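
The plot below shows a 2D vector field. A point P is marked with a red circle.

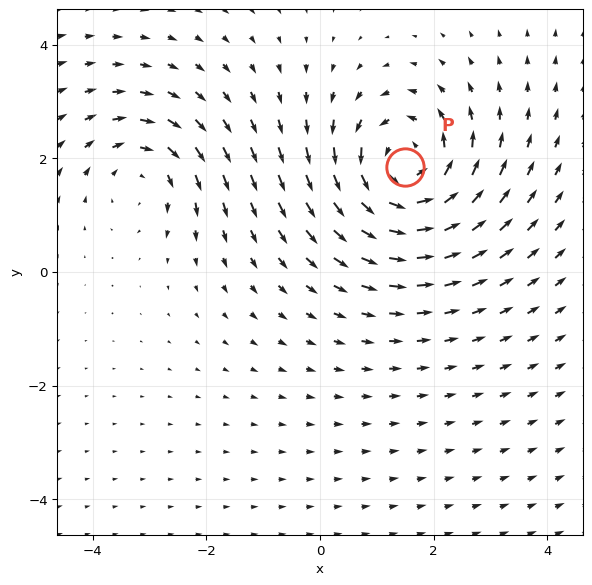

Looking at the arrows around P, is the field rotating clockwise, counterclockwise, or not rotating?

counterclockwise

Near P at (1.5, 1.8) the arrows circulate counterclockwise. The curl (z-component) there is about +5; positive curl means counterclockwise rotation.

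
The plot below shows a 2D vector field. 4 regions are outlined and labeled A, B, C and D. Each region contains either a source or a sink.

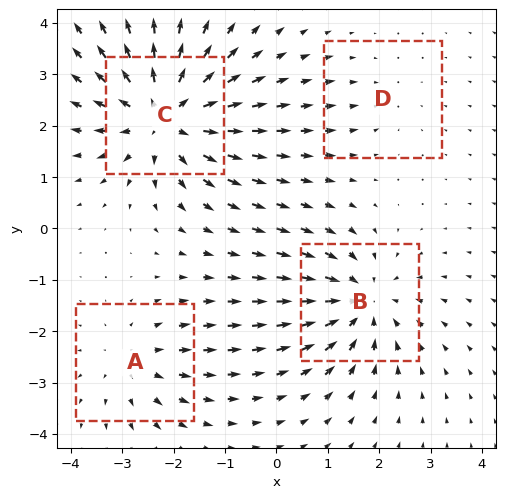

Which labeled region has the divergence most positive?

Divergence at each region's feature centre — A: about +3, B: about -5, C: about +7, D: about -2. Region C is most positive.

C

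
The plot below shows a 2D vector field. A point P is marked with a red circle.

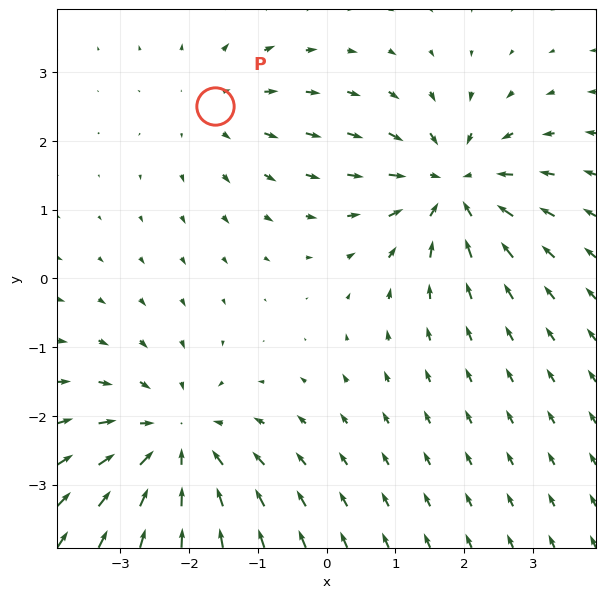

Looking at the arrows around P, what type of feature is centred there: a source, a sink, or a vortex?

At P (-1.6, 2.5) the arrows spread outward. Divergence about +2, curl ≈0 — positive divergence with near-zero curl is a source.

source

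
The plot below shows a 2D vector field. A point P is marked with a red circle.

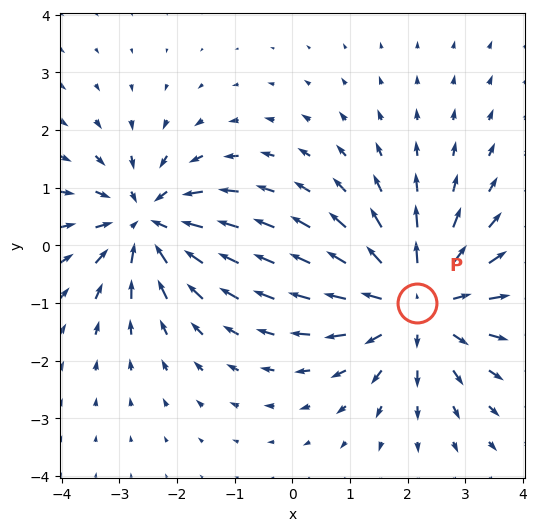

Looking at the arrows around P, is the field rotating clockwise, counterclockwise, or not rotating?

Near P at (2.2, -1.0) the arrows show no circulation. The curl there is ≈0.

not rotating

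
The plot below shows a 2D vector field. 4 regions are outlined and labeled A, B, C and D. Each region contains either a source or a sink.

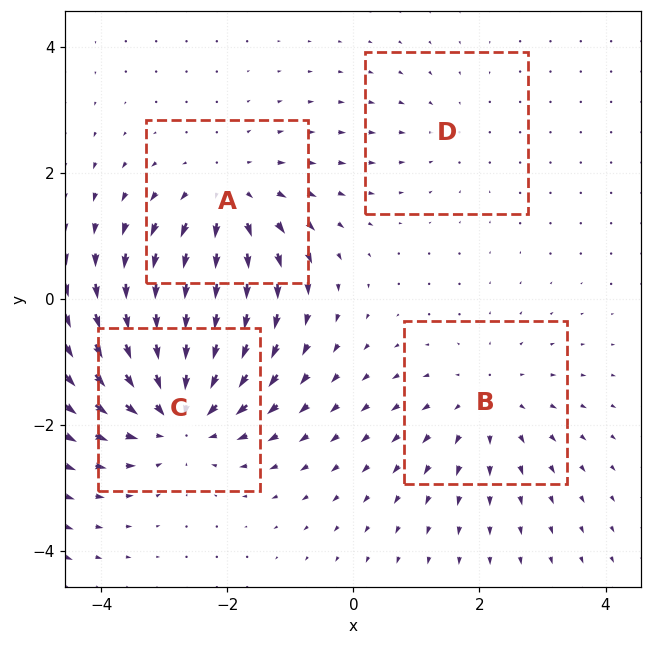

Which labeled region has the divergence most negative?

C

Divergence at each region's feature centre — A: about +4, B: about +3, C: about -6, D: about -2. Region C is most negative.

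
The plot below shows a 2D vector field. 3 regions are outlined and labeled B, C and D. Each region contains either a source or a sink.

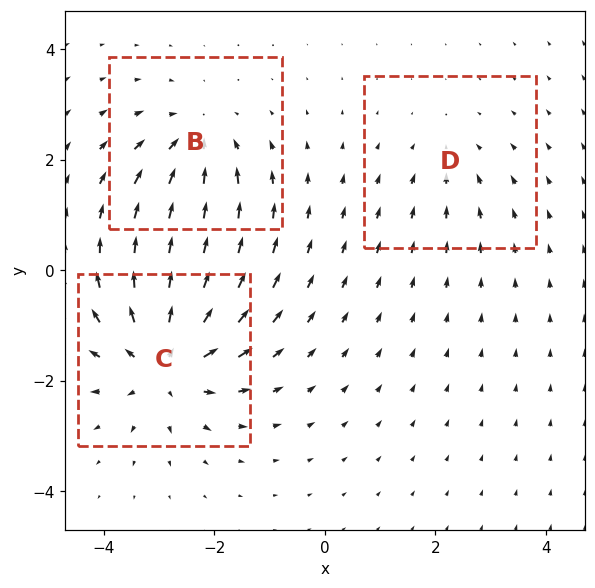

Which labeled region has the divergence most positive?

C

Divergence at each region's feature centre — B: about -3, C: about +5, D: about -2. Region C is most positive.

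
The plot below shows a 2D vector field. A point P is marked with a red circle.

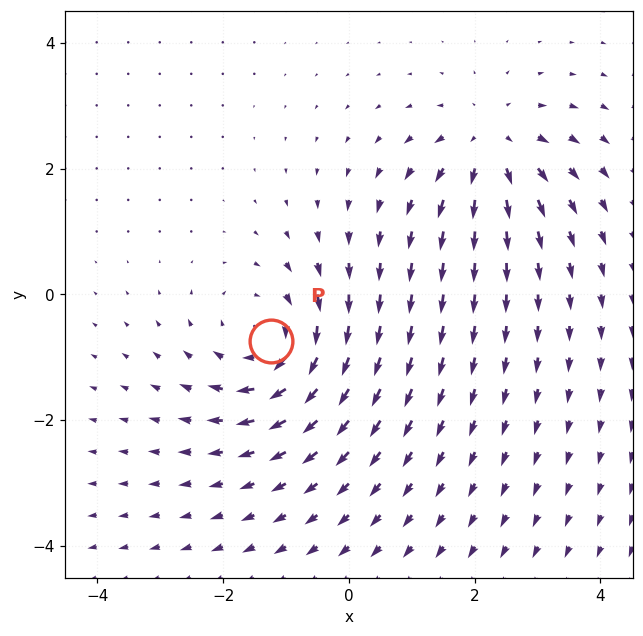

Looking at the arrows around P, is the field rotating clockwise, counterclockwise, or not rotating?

Near P at (-1.2, -0.7) the arrows circulate clockwise. The curl (z-component) there is about -3; negative curl means clockwise rotation.

clockwise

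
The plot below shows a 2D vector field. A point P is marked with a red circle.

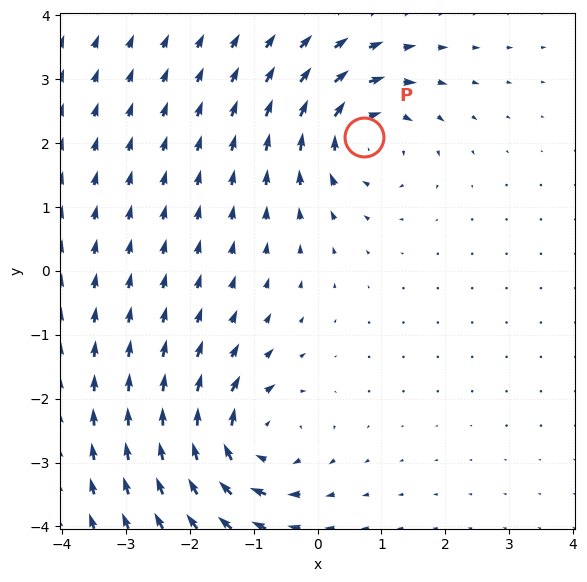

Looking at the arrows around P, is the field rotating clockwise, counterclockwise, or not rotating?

clockwise

Near P at (0.7, 2.1) the arrows circulate clockwise. The curl (z-component) there is about -4; negative curl means clockwise rotation.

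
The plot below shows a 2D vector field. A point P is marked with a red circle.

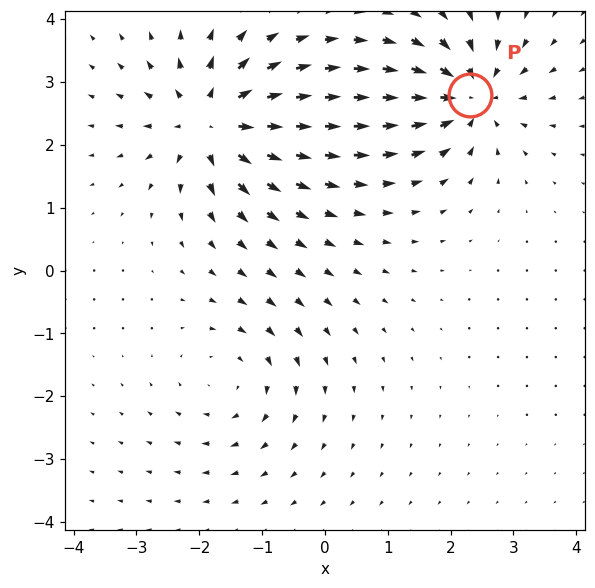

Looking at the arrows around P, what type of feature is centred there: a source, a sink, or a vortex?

sink

At P (2.3, 2.8) the arrows converge inward. Divergence about -6, curl ≈0 — negative divergence with near-zero curl is a sink.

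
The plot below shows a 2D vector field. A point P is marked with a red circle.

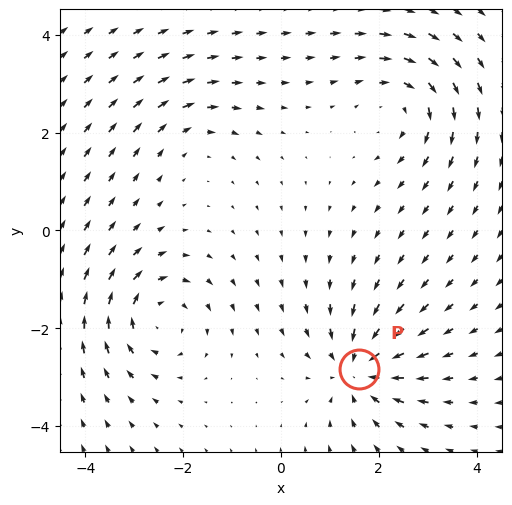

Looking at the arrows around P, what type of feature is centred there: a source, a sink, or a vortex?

At P (1.6, -2.8) the arrows converge inward. Divergence about -6, curl ≈0 — negative divergence with near-zero curl is a sink.

sink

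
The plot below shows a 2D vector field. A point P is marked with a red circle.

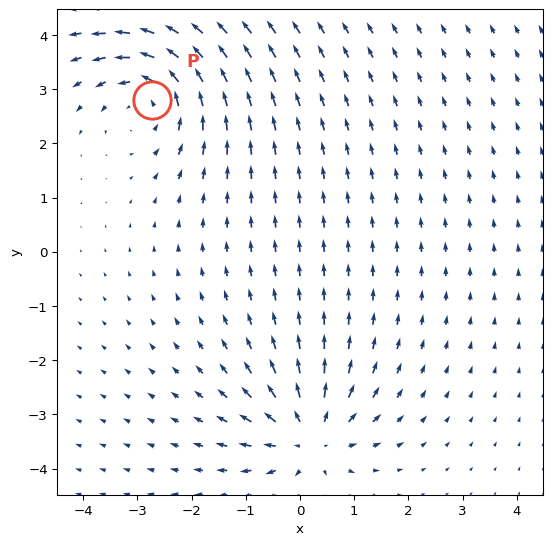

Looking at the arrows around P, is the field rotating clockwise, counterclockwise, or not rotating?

Near P at (-2.7, 2.8) the arrows circulate counterclockwise. The curl (z-component) there is about +4; positive curl means counterclockwise rotation.

counterclockwise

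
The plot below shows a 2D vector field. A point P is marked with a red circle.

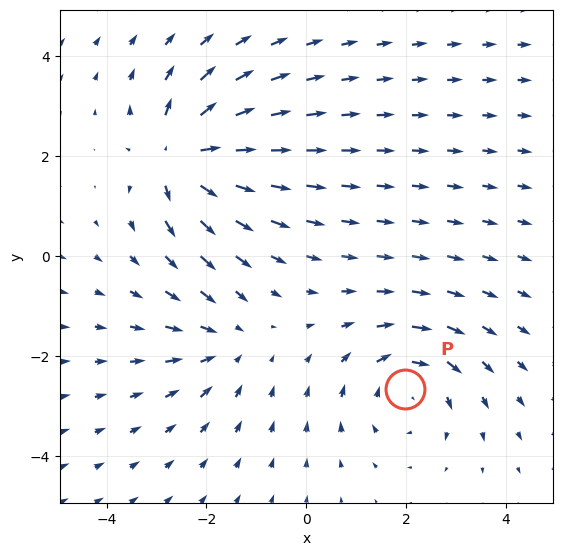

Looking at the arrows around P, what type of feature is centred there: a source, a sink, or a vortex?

At P (2.0, -2.7) the arrows circulate clockwise. Divergence ≈0, curl about -4 — near-zero divergence with nonzero curl is a vortex.

vortex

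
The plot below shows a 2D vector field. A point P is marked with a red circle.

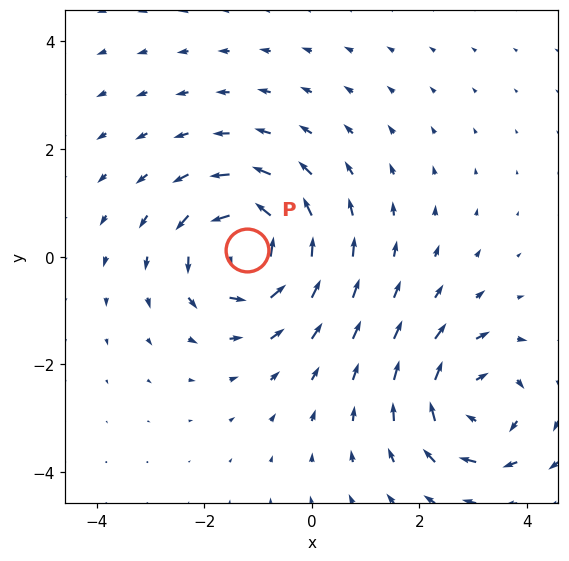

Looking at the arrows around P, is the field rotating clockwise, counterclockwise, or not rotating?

Near P at (-1.2, 0.1) the arrows circulate counterclockwise. The curl (z-component) there is about +6; positive curl means counterclockwise rotation.

counterclockwise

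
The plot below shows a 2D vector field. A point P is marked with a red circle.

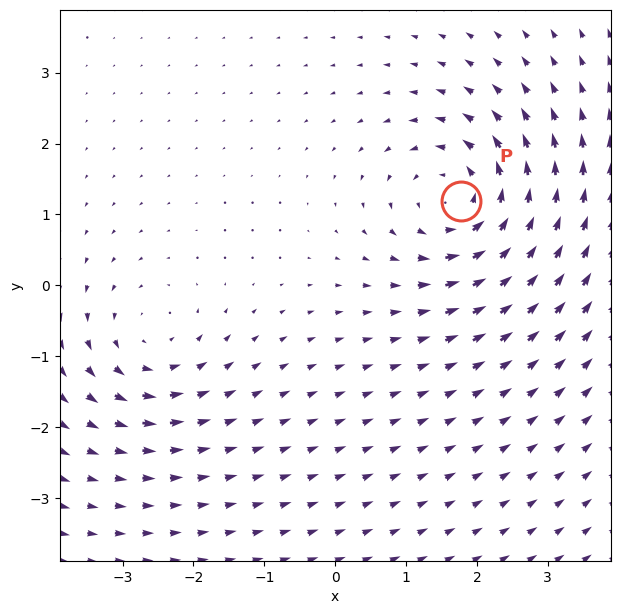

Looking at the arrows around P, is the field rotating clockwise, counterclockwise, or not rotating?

counterclockwise

Near P at (1.8, 1.2) the arrows circulate counterclockwise. The curl (z-component) there is about +5; positive curl means counterclockwise rotation.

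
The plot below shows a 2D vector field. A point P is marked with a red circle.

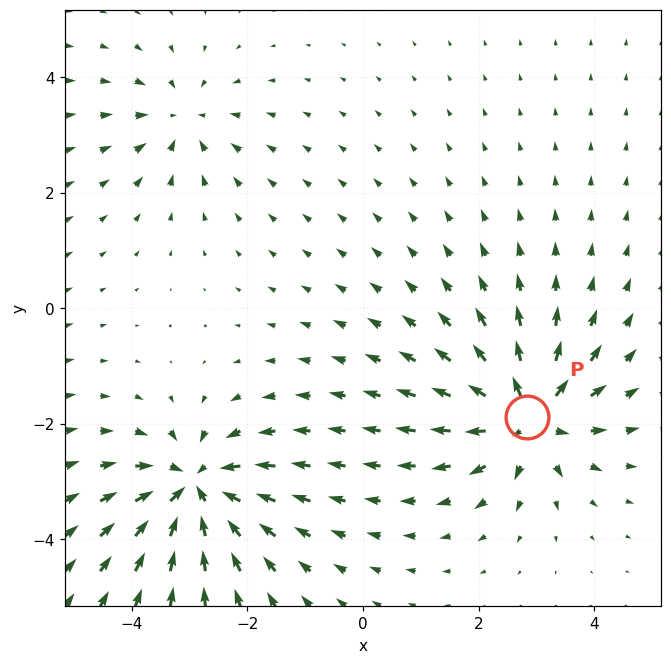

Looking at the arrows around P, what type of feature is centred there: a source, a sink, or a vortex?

source

At P (2.8, -1.9) the arrows spread outward. Divergence about +7, curl ≈0 — positive divergence with near-zero curl is a source.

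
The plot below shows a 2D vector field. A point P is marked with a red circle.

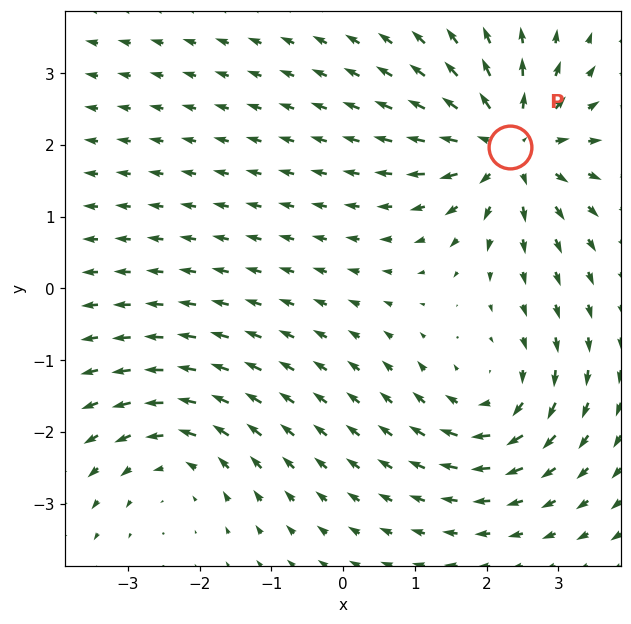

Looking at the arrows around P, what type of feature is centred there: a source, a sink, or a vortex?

source

At P (2.3, 2.0) the arrows spread outward. Divergence about +6, curl ≈0 — positive divergence with near-zero curl is a source.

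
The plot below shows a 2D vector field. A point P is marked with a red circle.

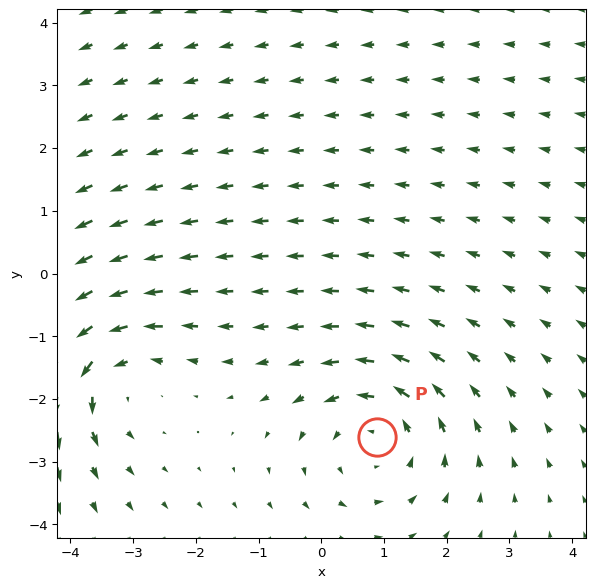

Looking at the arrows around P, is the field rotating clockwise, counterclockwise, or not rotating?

counterclockwise

Near P at (0.9, -2.6) the arrows circulate counterclockwise. The curl (z-component) there is about +4; positive curl means counterclockwise rotation.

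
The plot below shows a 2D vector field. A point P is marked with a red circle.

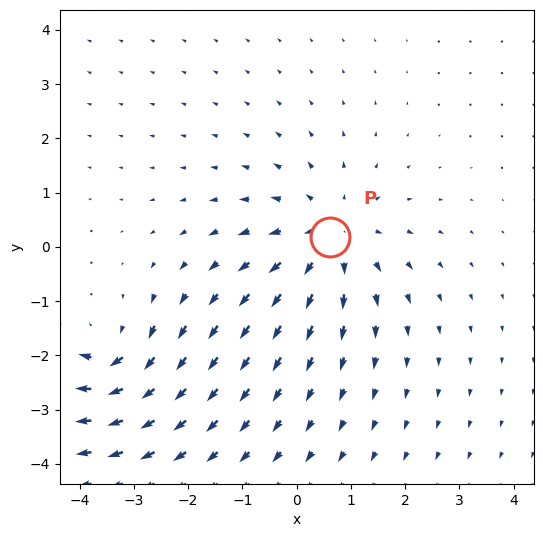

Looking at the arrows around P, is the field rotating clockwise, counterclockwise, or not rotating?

Near P at (0.6, 0.2) the arrows show no circulation. The curl there is ≈0.

not rotating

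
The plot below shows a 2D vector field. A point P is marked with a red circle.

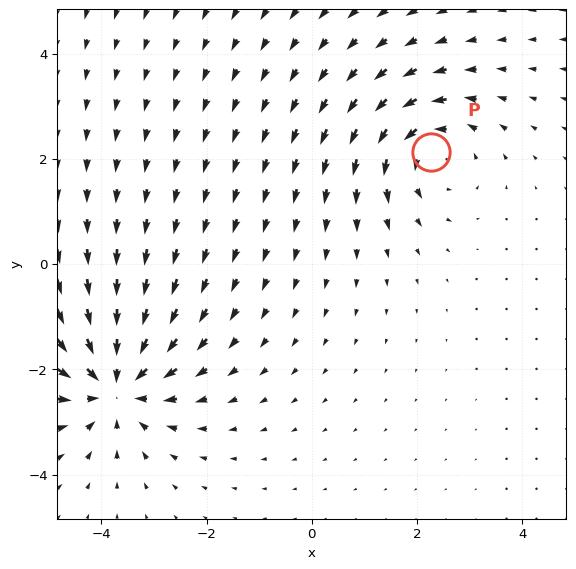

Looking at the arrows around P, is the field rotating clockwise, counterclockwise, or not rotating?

Near P at (2.3, 2.1) the arrows circulate counterclockwise. The curl (z-component) there is about +4; positive curl means counterclockwise rotation.

counterclockwise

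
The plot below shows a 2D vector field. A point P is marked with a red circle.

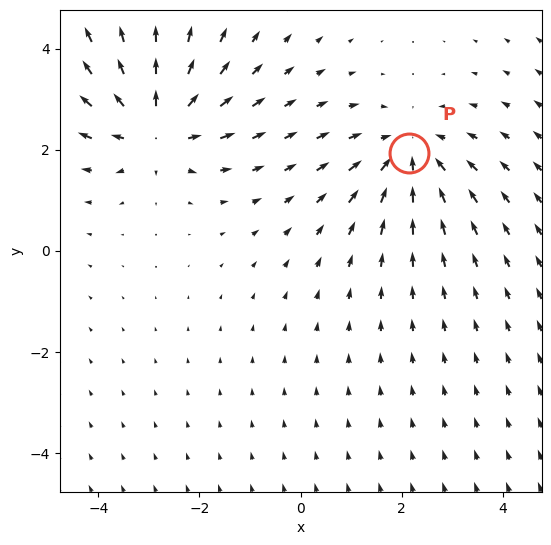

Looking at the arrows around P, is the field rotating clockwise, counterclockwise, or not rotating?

not rotating

Near P at (2.1, 1.9) the arrows show no circulation. The curl there is ≈0.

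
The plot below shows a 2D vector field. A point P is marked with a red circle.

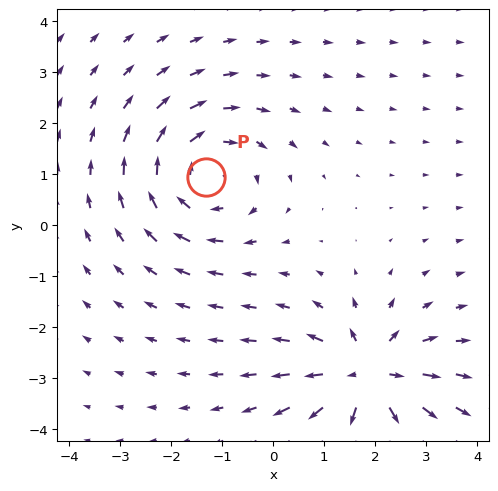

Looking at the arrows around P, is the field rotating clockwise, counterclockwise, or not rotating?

Near P at (-1.3, 0.9) the arrows circulate clockwise. The curl (z-component) there is about -4; negative curl means clockwise rotation.

clockwise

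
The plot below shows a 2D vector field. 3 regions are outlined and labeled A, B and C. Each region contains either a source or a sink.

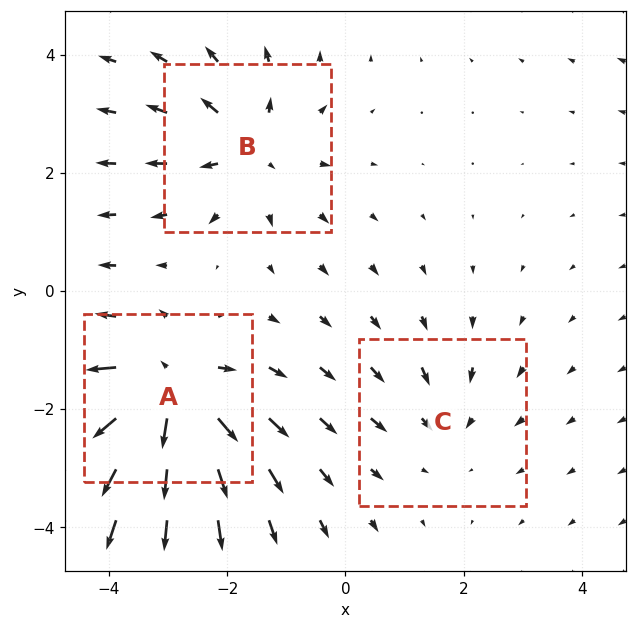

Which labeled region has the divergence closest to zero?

Divergence at each region's feature centre — A: about +6, B: about +4, C: about -2. Region C is closest to zero.

C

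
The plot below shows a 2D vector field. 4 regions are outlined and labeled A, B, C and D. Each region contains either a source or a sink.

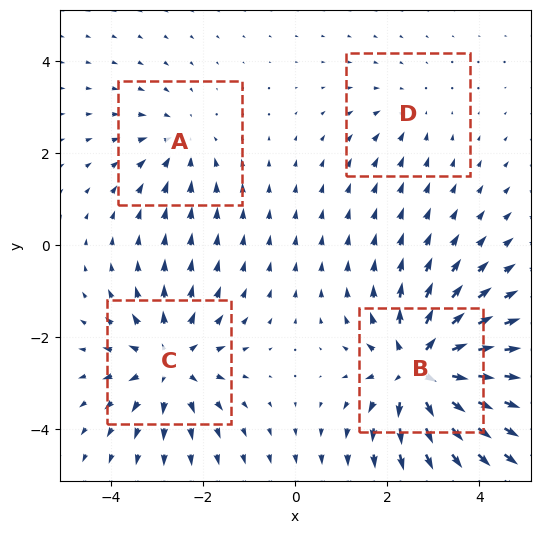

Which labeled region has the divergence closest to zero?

Divergence at each region's feature centre — A: about -3, B: about +7, C: about +5, D: about -2. Region D is closest to zero.

D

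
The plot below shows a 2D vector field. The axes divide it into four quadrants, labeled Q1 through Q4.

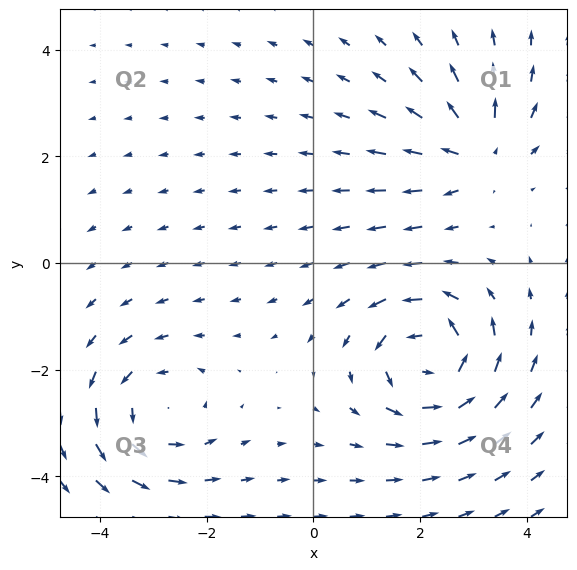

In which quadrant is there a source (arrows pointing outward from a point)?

Q1

The source sits at approximately (3.1, 2.1), which lies in quadrant Q1. The divergence there is about +4, positive as expected for a source.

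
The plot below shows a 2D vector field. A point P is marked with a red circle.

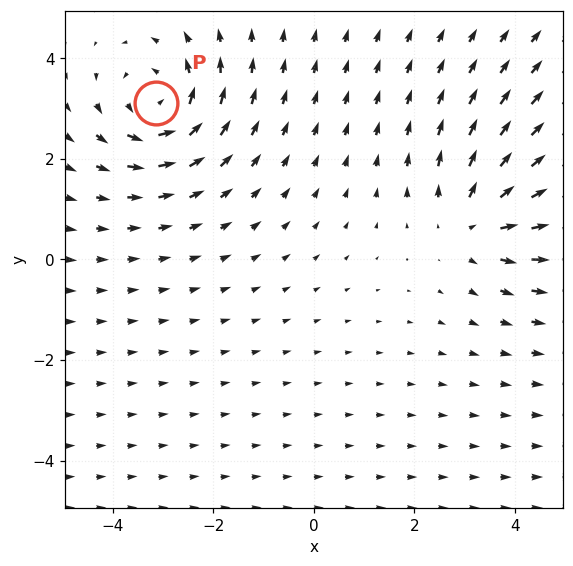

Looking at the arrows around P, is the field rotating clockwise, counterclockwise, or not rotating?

Near P at (-3.1, 3.1) the arrows circulate counterclockwise. The curl (z-component) there is about +3; positive curl means counterclockwise rotation.

counterclockwise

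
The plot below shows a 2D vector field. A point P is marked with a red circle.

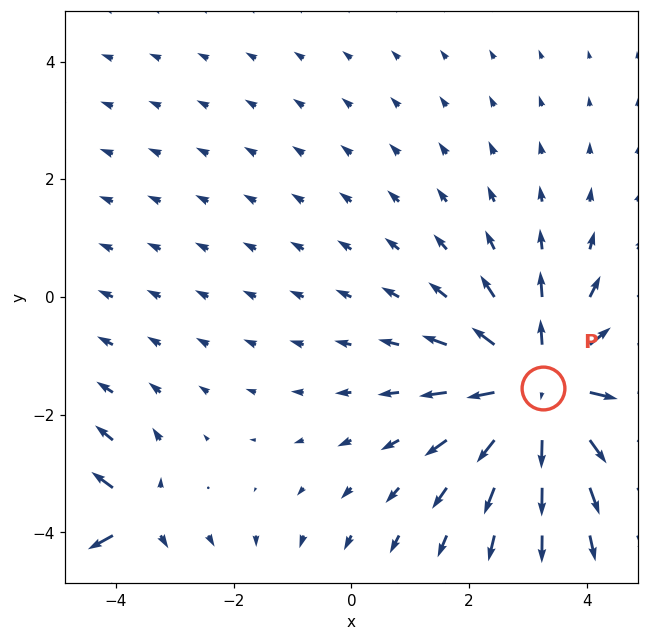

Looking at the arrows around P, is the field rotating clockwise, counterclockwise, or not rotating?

Near P at (3.3, -1.5) the arrows show no circulation. The curl there is ≈0.

not rotating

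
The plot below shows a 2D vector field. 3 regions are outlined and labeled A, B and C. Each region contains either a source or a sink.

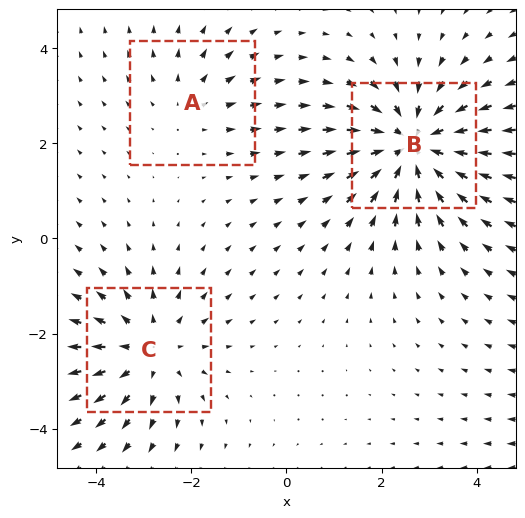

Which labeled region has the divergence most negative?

B

Divergence at each region's feature centre — A: about +2, B: about -4, C: about +3. Region B is most negative.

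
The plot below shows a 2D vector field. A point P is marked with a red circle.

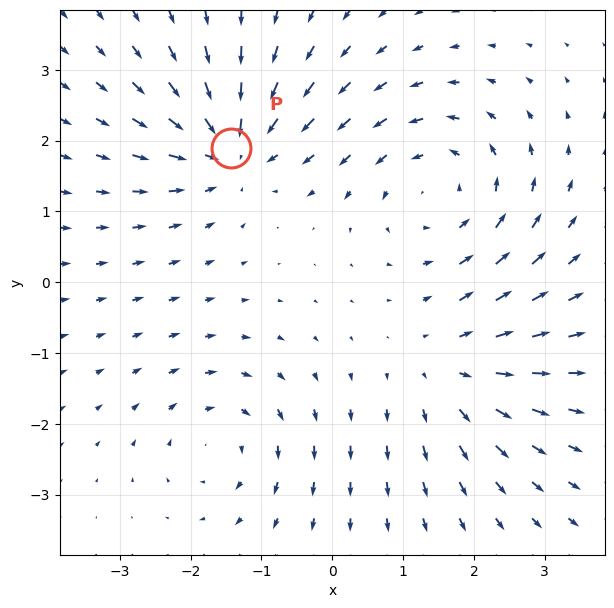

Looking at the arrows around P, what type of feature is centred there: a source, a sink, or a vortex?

sink

At P (-1.4, 1.9) the arrows converge inward. Divergence about -4, curl ≈0 — negative divergence with near-zero curl is a sink.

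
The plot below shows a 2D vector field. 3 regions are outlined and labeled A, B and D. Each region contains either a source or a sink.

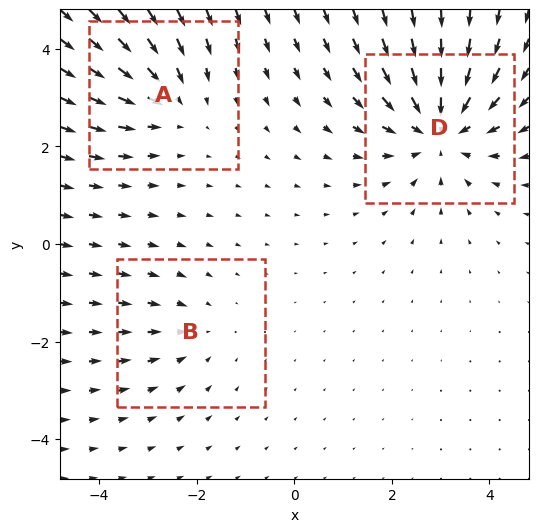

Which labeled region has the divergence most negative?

Divergence at each region's feature centre — A: about -3, B: about -2, D: about -4. Region D is most negative.

D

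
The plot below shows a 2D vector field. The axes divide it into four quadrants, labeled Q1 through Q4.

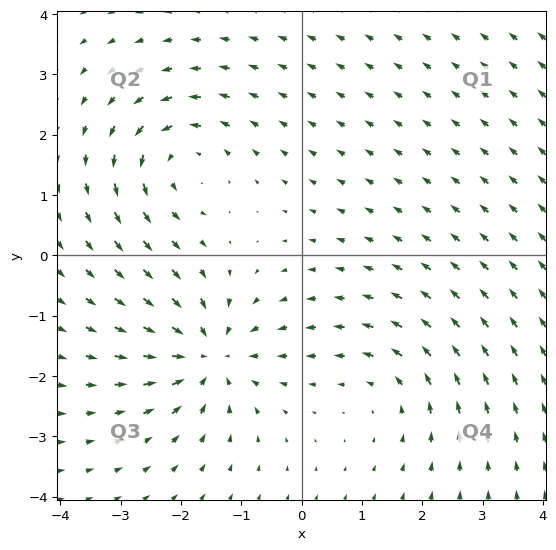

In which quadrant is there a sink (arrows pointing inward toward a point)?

Q3

The sink sits at approximately (-1.5, -1.7), which lies in quadrant Q3. The divergence there is about -6, negative as expected for a sink.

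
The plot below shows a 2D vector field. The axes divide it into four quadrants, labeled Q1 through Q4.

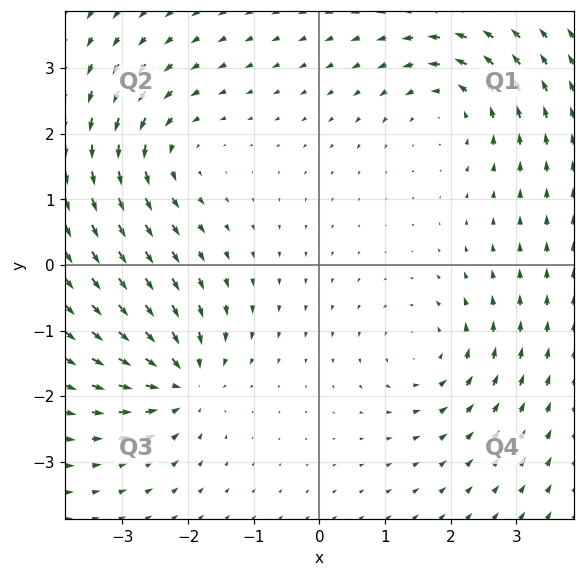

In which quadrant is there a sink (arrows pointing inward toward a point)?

The sink sits at approximately (-2.1, -1.8), which lies in quadrant Q3. The divergence there is about -7, negative as expected for a sink.

Q3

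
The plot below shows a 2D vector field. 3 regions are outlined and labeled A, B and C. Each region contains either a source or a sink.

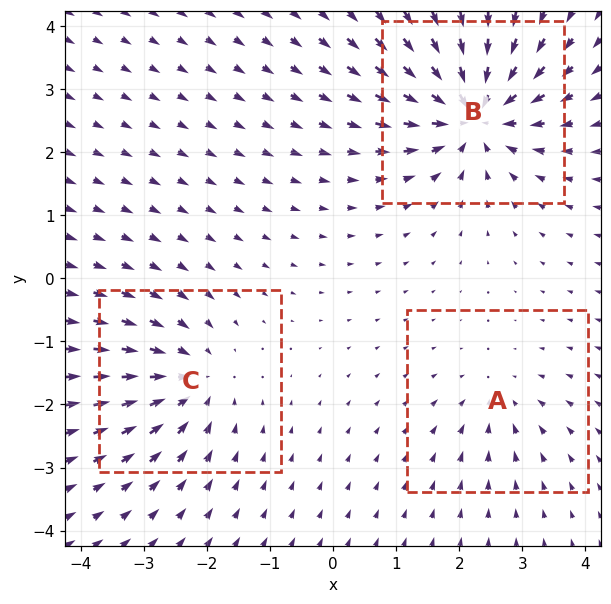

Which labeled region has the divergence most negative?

B

Divergence at each region's feature centre — A: about -2, B: about -6, C: about -4. Region B is most negative.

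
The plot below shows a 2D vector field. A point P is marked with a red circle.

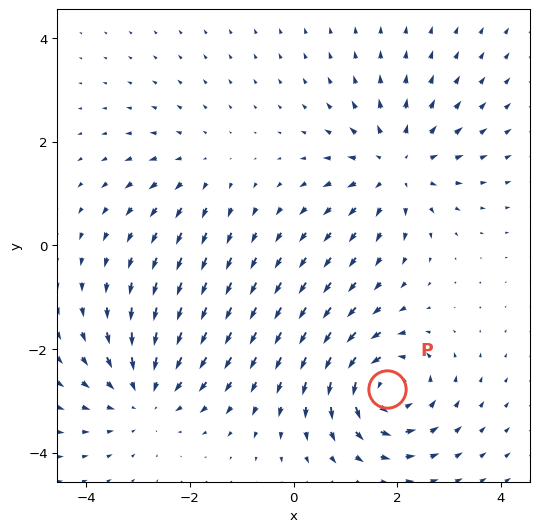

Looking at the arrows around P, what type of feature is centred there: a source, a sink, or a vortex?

At P (1.8, -2.8) the arrows circulate counterclockwise. Divergence ≈0, curl about +7 — near-zero divergence with nonzero curl is a vortex.

vortex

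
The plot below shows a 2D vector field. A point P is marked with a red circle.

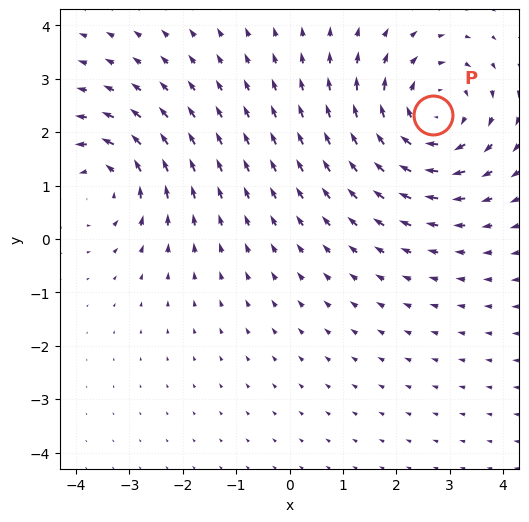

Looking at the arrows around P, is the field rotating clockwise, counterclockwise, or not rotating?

Near P at (2.7, 2.3) the arrows circulate clockwise. The curl (z-component) there is about -3; negative curl means clockwise rotation.

clockwise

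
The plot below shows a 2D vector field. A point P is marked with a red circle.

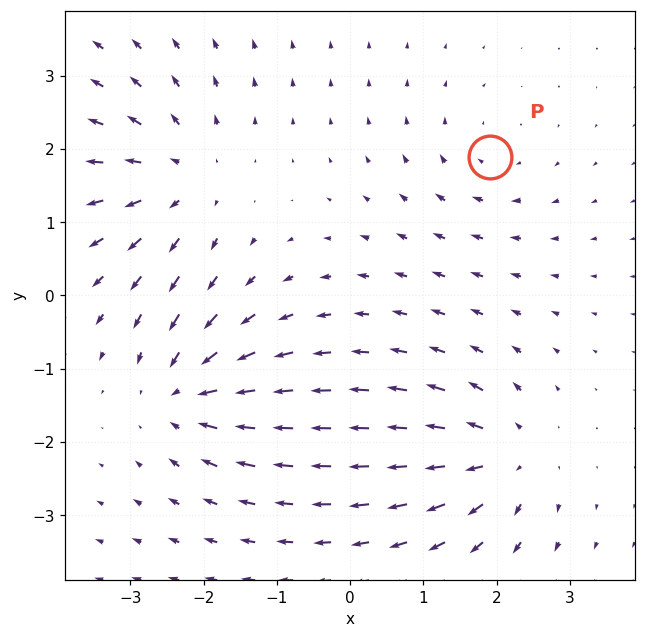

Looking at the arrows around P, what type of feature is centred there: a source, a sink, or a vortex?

At P (1.9, 1.9) the arrows circulate clockwise. Divergence ≈0, curl about -3 — near-zero divergence with nonzero curl is a vortex.

vortex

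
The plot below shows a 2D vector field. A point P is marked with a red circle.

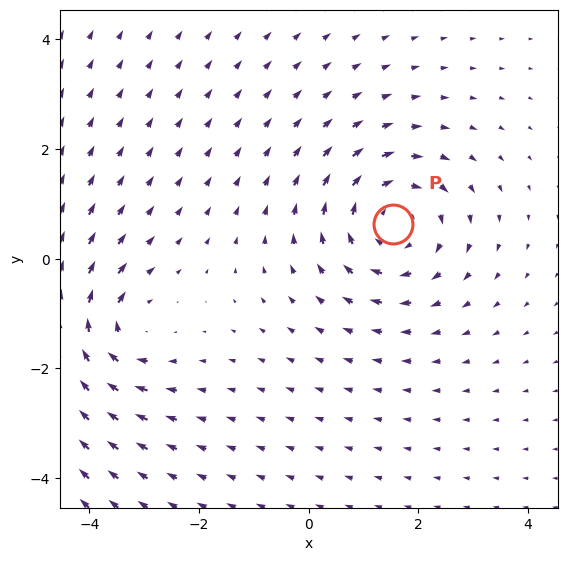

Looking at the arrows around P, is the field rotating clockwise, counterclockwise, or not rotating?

Near P at (1.5, 0.6) the arrows circulate clockwise. The curl (z-component) there is about -4; negative curl means clockwise rotation.

clockwise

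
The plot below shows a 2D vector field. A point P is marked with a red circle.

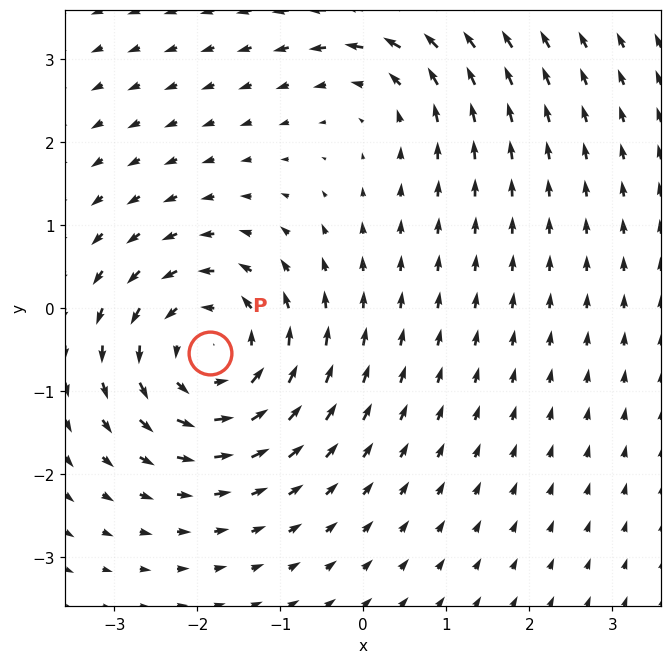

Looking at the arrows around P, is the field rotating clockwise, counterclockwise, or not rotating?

Near P at (-1.8, -0.5) the arrows circulate counterclockwise. The curl (z-component) there is about +5; positive curl means counterclockwise rotation.

counterclockwise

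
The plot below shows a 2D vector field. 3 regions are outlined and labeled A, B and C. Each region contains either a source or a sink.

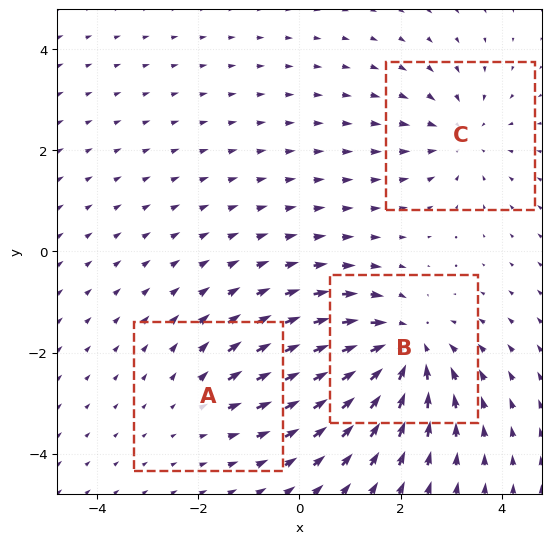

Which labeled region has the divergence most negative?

B

Divergence at each region's feature centre — A: about +2, B: about -4, C: about -3. Region B is most negative.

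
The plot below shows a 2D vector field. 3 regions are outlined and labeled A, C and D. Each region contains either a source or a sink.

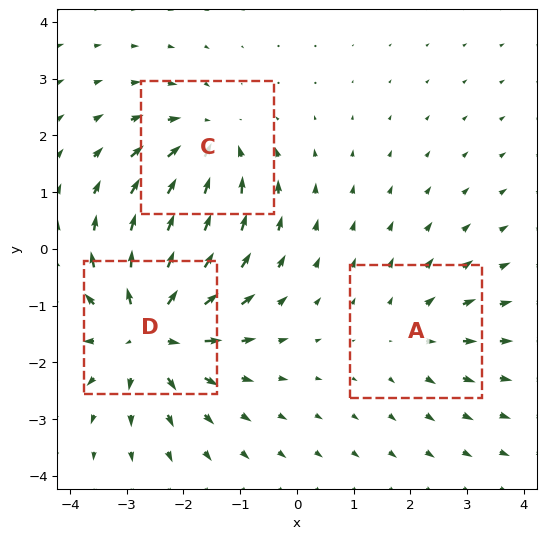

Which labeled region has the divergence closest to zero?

A

Divergence at each region's feature centre — A: about +2, C: about -3, D: about +5. Region A is closest to zero.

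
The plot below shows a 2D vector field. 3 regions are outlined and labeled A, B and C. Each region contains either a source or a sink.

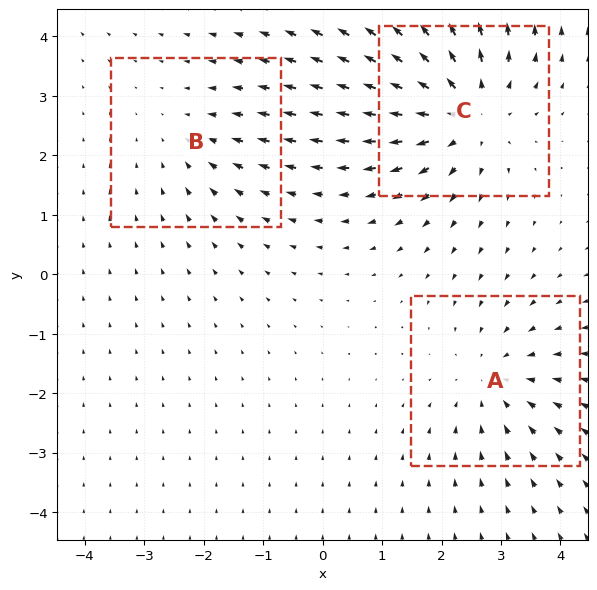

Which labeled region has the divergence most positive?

C

Divergence at each region's feature centre — A: about -3, B: about -2, C: about +4. Region C is most positive.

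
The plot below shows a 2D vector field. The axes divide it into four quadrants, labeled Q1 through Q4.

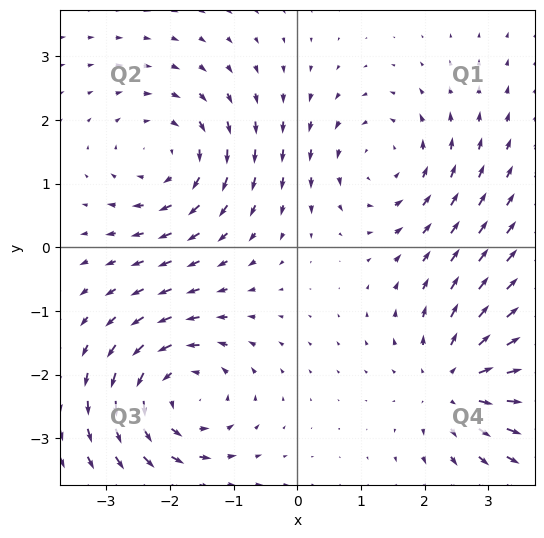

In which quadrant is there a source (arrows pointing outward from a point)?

The source sits at approximately (2.5, -2.1), which lies in quadrant Q4. The divergence there is about +5, positive as expected for a source.

Q4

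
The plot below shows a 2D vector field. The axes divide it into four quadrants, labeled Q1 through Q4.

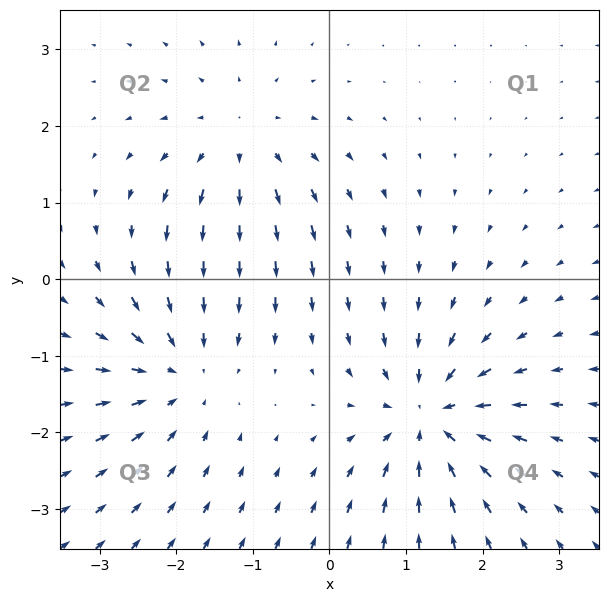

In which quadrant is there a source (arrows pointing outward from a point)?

Q2

The source sits at approximately (-1.2, 1.8), which lies in quadrant Q2. The divergence there is about +4, positive as expected for a source.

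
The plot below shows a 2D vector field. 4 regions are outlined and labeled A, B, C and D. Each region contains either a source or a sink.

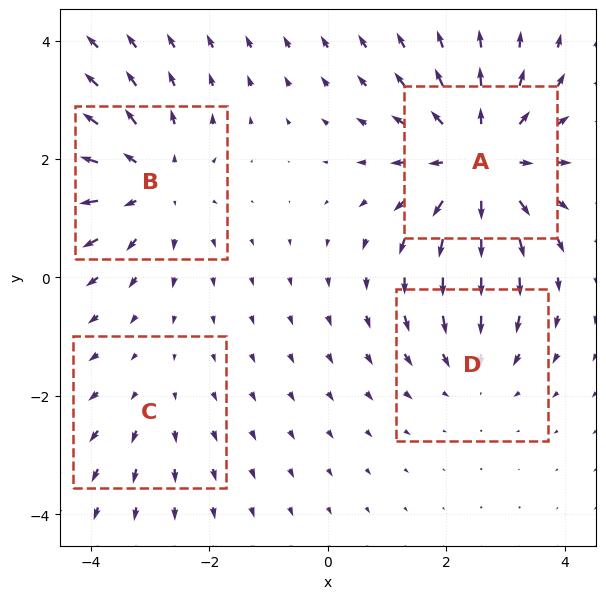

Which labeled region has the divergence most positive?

Divergence at each region's feature centre — A: about +6, B: about +4, C: about +2, D: about -3. Region A is most positive.

A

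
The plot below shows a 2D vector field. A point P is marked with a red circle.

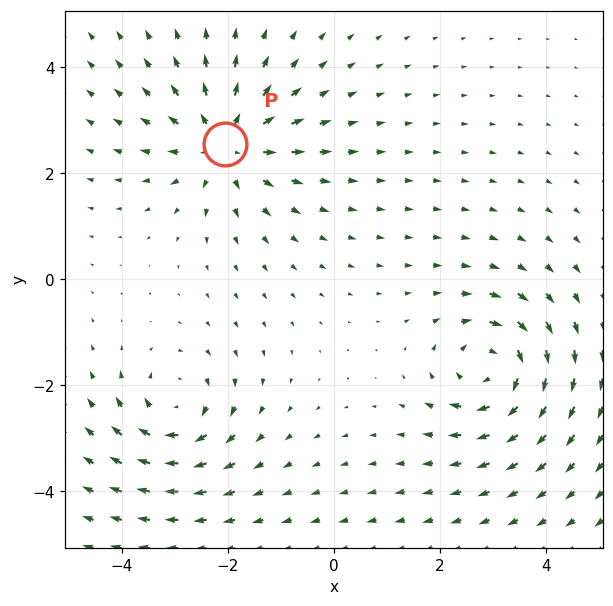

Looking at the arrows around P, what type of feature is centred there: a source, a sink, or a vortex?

source

At P (-2.0, 2.6) the arrows spread outward. Divergence about +5, curl ≈0 — positive divergence with near-zero curl is a source.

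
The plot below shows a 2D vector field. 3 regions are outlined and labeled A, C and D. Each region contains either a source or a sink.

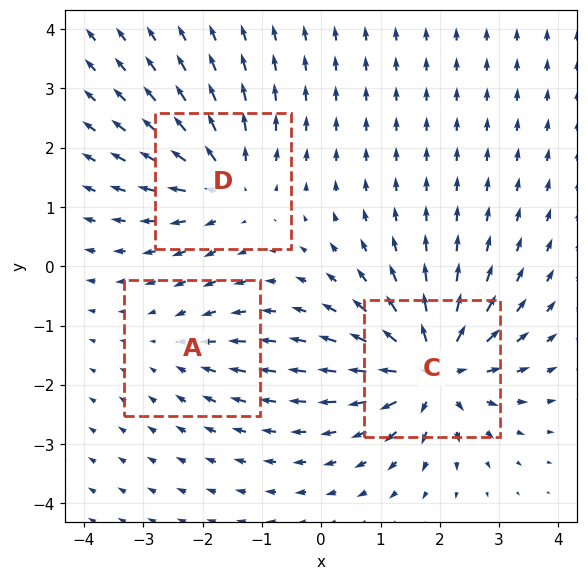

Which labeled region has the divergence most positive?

Divergence at each region's feature centre — A: about -2, C: about +7, D: about +4. Region C is most positive.

C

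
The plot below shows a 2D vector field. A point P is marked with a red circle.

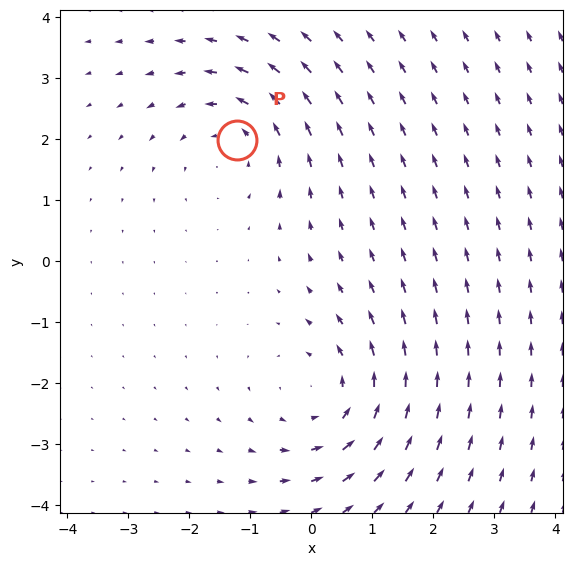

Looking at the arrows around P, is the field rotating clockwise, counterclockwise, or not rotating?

counterclockwise

Near P at (-1.2, 2.0) the arrows circulate counterclockwise. The curl (z-component) there is about +3; positive curl means counterclockwise rotation.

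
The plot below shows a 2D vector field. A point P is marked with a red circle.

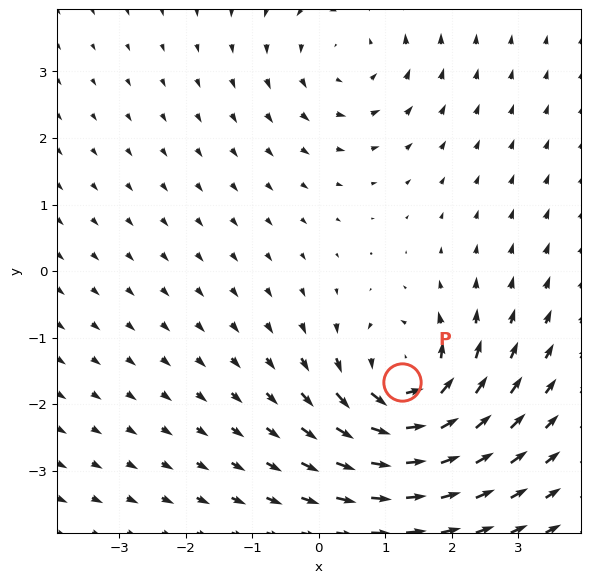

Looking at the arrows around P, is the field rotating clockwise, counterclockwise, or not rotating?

counterclockwise

Near P at (1.3, -1.7) the arrows circulate counterclockwise. The curl (z-component) there is about +6; positive curl means counterclockwise rotation.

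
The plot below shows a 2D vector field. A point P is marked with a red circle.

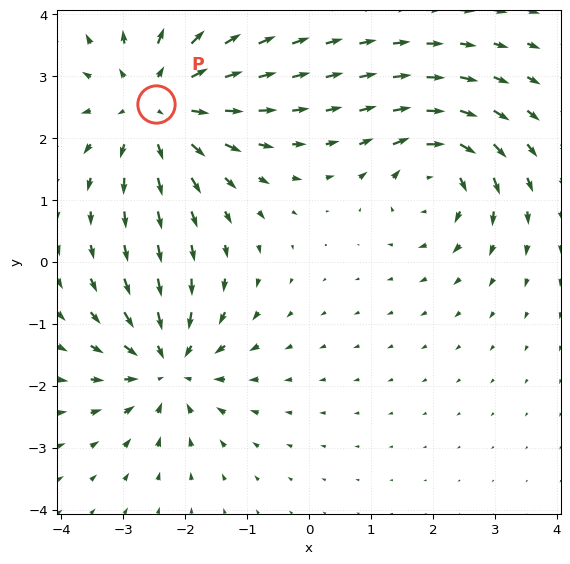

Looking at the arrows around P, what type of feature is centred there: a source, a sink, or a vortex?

source

At P (-2.5, 2.5) the arrows spread outward. Divergence about +4, curl ≈0 — positive divergence with near-zero curl is a source.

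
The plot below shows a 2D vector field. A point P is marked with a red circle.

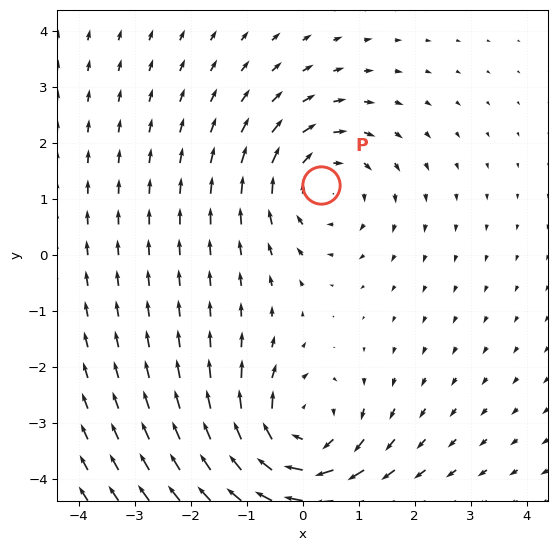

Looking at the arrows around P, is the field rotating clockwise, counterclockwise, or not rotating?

Near P at (0.3, 1.2) the arrows circulate clockwise. The curl (z-component) there is about -3; negative curl means clockwise rotation.

clockwise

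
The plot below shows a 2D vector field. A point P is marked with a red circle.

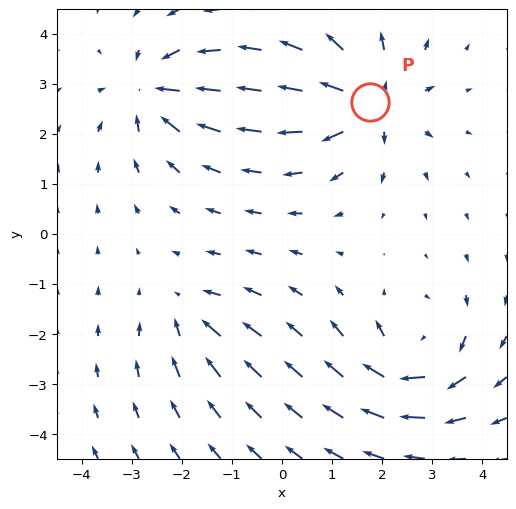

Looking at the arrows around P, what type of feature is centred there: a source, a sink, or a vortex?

source

At P (1.8, 2.6) the arrows spread outward. Divergence about +6, curl ≈0 — positive divergence with near-zero curl is a source.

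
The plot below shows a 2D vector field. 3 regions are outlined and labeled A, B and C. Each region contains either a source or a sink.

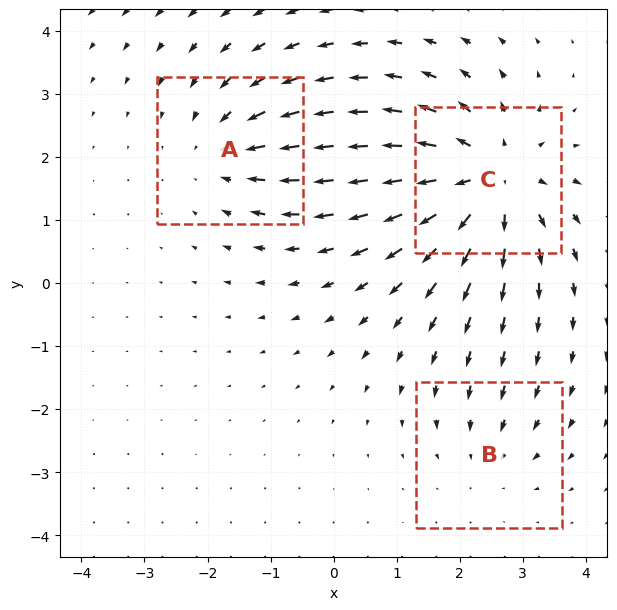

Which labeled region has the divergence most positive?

Divergence at each region's feature centre — A: about -3, B: about -2, C: about +5. Region C is most positive.

C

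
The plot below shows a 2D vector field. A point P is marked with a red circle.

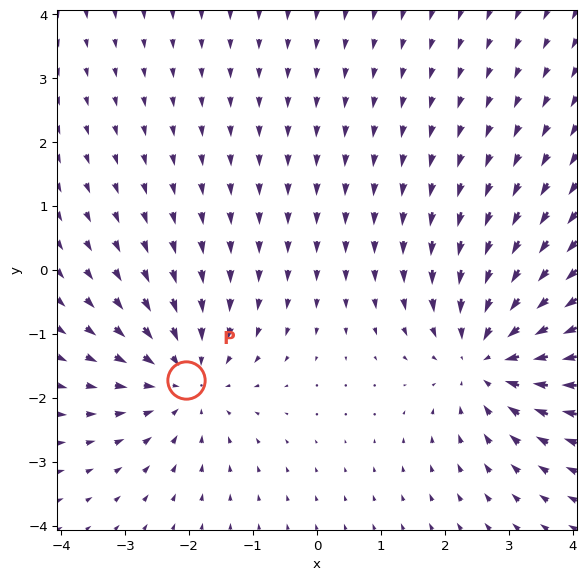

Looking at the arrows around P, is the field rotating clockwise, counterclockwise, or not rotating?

not rotating

Near P at (-2.0, -1.7) the arrows show no circulation. The curl there is ≈0.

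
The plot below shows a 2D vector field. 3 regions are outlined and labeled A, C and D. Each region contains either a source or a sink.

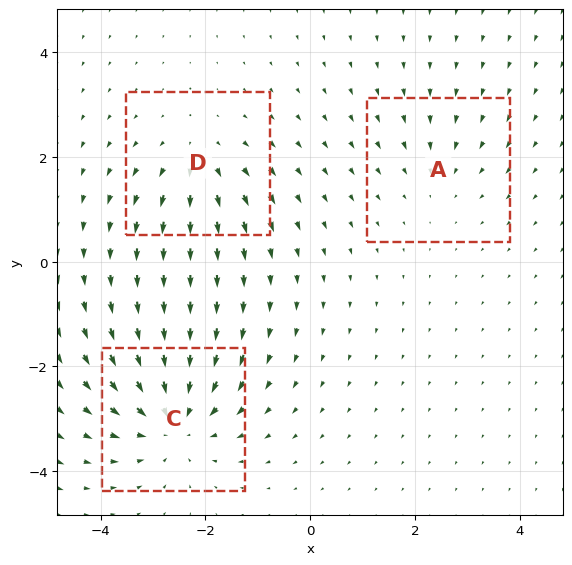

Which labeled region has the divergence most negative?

C

Divergence at each region's feature centre — A: about -2, C: about -5, D: about +3. Region C is most negative.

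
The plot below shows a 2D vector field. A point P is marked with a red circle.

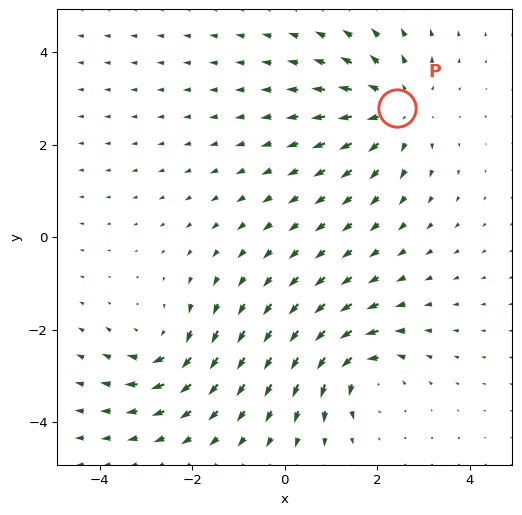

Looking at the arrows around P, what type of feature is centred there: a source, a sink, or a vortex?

At P (2.4, 2.8) the arrows spread outward. Divergence about +4, curl ≈0 — positive divergence with near-zero curl is a source.

source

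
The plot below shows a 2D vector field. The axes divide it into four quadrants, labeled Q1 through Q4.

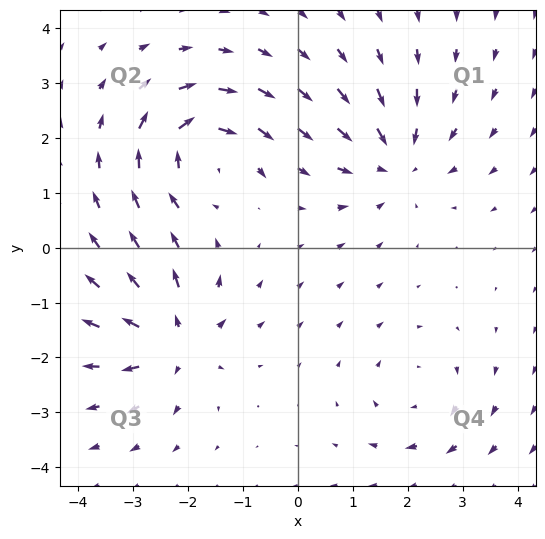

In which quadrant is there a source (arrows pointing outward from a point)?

Q3

The source sits at approximately (-2.3, -1.7), which lies in quadrant Q3. The divergence there is about +6, positive as expected for a source.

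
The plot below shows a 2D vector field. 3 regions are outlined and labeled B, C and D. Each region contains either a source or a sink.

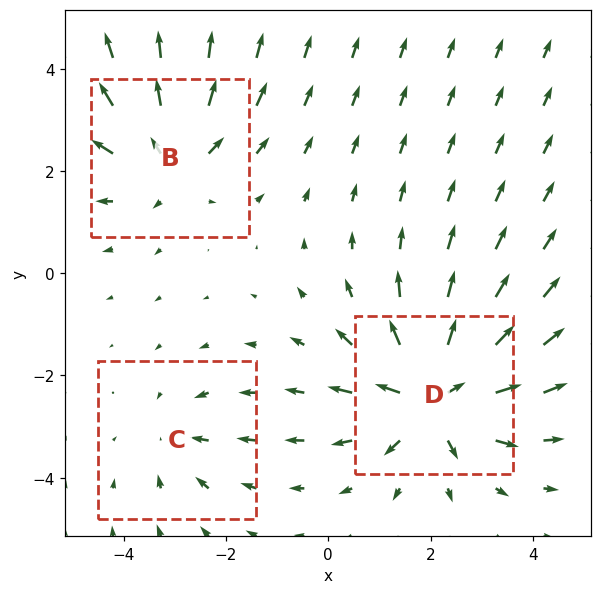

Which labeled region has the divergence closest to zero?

Divergence at each region's feature centre — B: about +3, C: about -2, D: about +5. Region C is closest to zero.

C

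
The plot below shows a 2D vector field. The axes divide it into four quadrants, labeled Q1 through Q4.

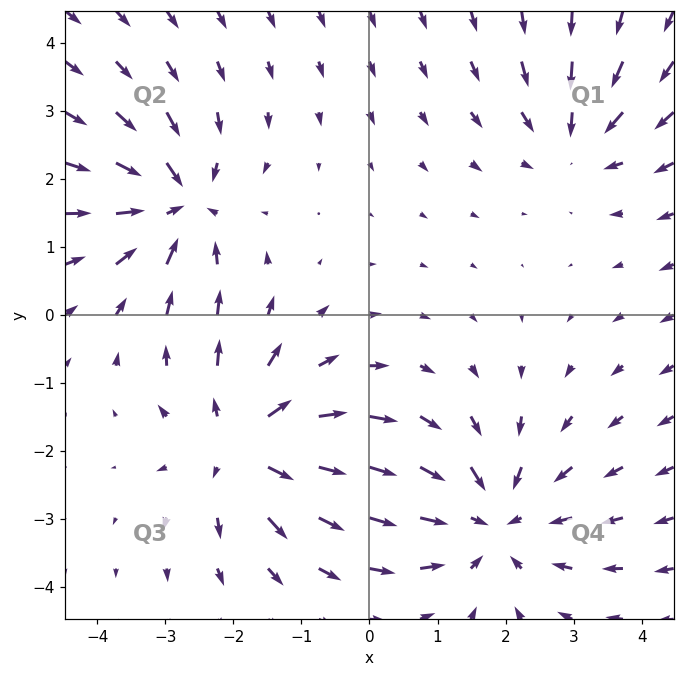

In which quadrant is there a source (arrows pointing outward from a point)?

The source sits at approximately (-1.8, -1.9), which lies in quadrant Q3. The divergence there is about +5, positive as expected for a source.

Q3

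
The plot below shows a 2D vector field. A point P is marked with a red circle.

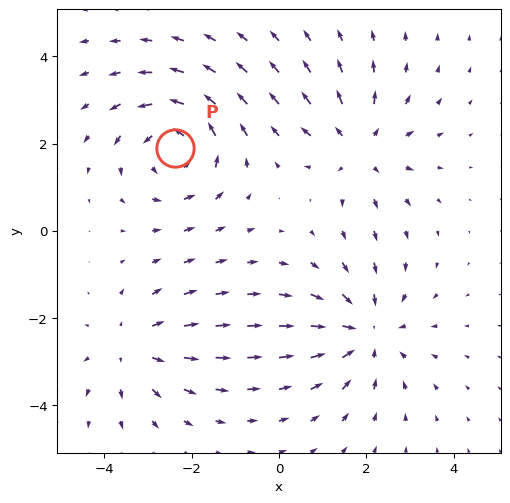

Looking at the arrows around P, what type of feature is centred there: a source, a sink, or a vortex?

At P (-2.4, 1.9) the arrows circulate counterclockwise. Divergence ≈0, curl about +5 — near-zero divergence with nonzero curl is a vortex.

vortex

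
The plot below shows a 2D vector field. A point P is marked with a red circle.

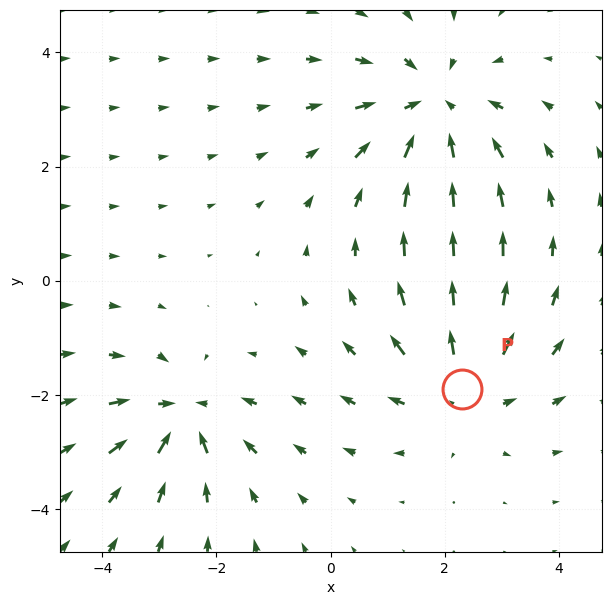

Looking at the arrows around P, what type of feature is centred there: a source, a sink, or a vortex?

At P (2.3, -1.9) the arrows spread outward. Divergence about +3, curl ≈0 — positive divergence with near-zero curl is a source.

source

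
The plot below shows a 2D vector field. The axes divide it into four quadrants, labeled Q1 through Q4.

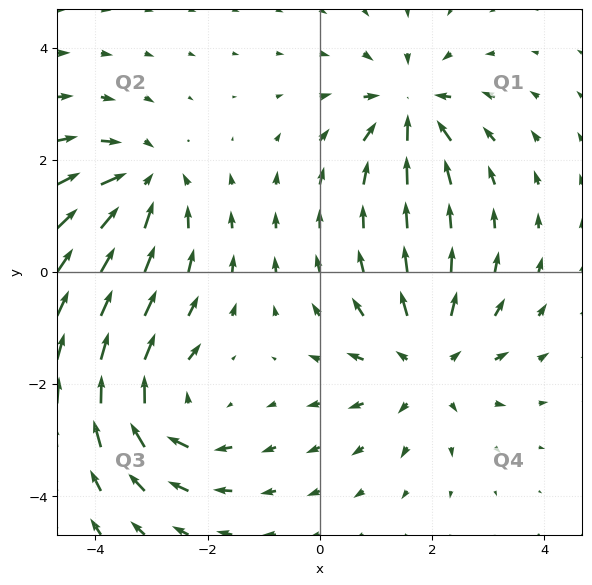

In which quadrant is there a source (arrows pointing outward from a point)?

Q4

The source sits at approximately (1.9, -1.6), which lies in quadrant Q4. The divergence there is about +4, positive as expected for a source.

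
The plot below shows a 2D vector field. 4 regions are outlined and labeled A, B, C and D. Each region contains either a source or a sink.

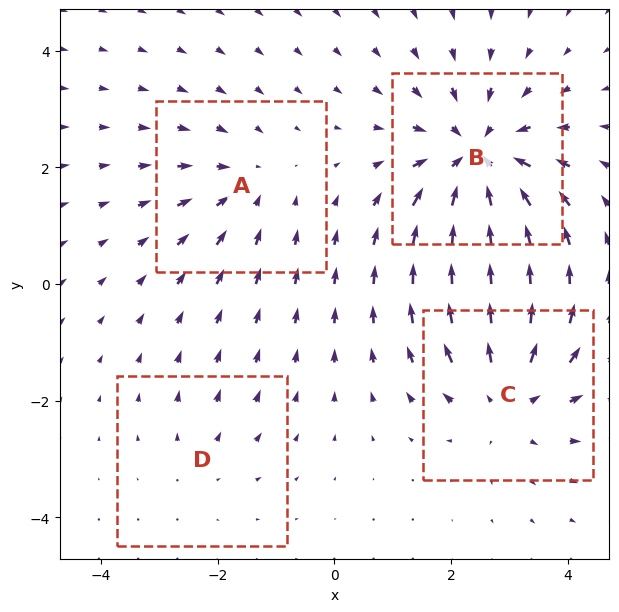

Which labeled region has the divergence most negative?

Divergence at each region's feature centre — A: about -3, B: about -6, C: about +5, D: about +2. Region B is most negative.

B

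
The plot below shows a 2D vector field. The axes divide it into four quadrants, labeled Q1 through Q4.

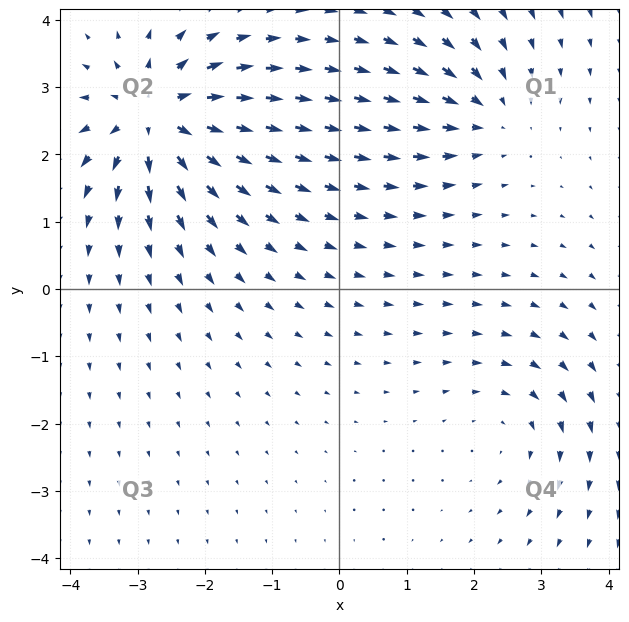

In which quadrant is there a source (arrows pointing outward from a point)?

Q2

The source sits at approximately (-2.7, 2.6), which lies in quadrant Q2. The divergence there is about +6, positive as expected for a source.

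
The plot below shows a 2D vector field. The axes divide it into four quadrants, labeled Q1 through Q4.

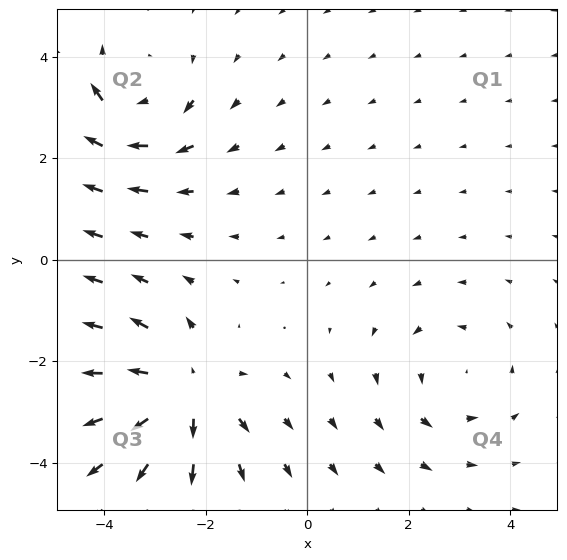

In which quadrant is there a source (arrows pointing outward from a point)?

Q3

The source sits at approximately (-2.4, -2.6), which lies in quadrant Q3. The divergence there is about +5, positive as expected for a source.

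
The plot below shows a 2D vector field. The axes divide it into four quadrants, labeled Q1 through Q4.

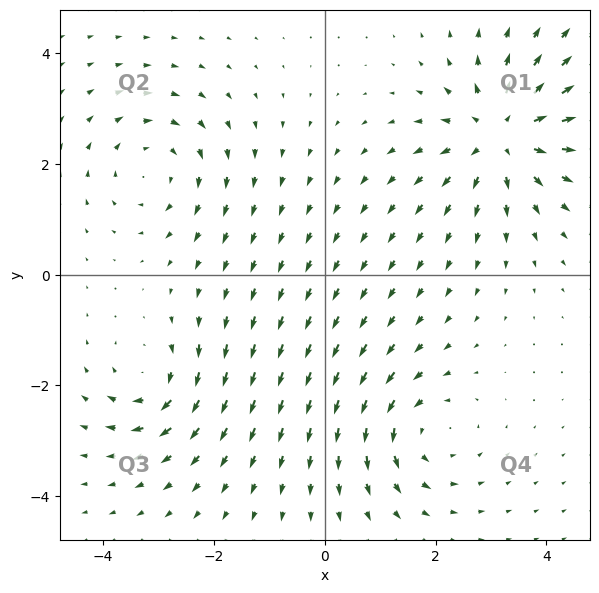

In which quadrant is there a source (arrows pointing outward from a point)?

Q1

The source sits at approximately (3.2, 2.5), which lies in quadrant Q1. The divergence there is about +5, positive as expected for a source.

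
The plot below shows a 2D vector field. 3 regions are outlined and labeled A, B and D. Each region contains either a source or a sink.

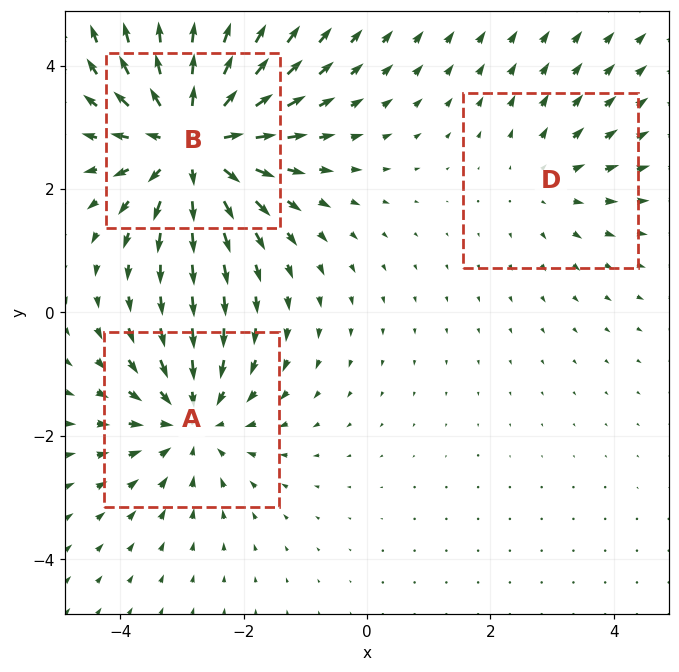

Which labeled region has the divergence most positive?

B

Divergence at each region's feature centre — A: about -3, B: about +5, D: about +2. Region B is most positive.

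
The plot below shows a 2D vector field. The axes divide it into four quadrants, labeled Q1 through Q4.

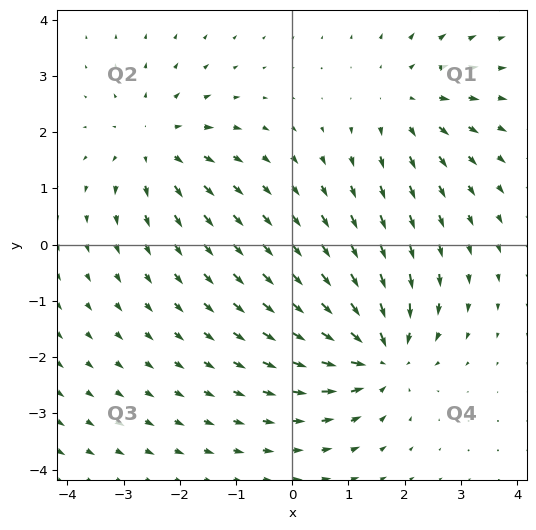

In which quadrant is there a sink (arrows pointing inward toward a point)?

Q4

The sink sits at approximately (1.5, -2.0), which lies in quadrant Q4. The divergence there is about -4, negative as expected for a sink.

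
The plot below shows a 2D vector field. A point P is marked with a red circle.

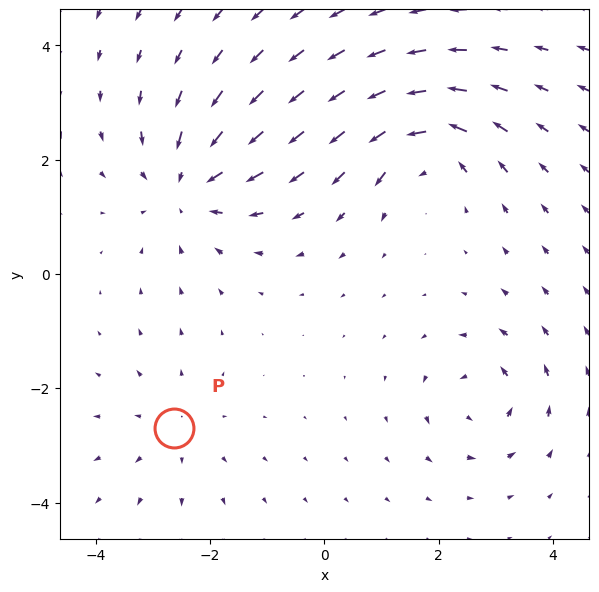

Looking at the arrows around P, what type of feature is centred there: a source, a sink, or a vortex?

At P (-2.6, -2.7) the arrows spread outward. Divergence about +2, curl ≈0 — positive divergence with near-zero curl is a source.

source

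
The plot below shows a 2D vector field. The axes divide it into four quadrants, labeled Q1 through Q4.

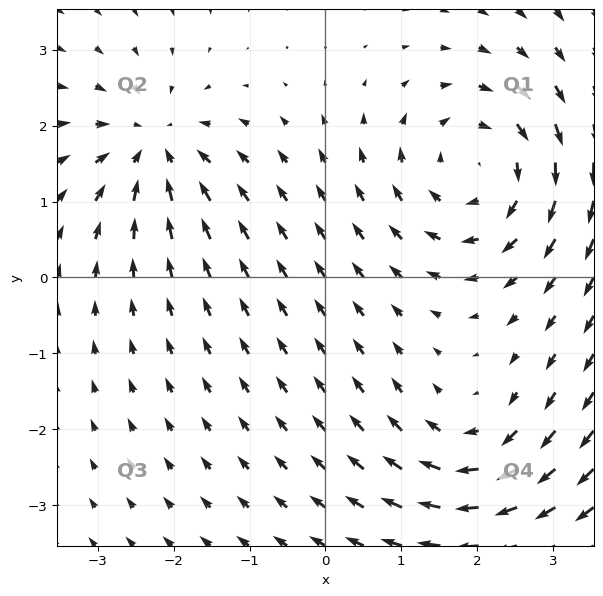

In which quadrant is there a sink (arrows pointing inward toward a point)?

The sink sits at approximately (-2.3, 1.7), which lies in quadrant Q2. The divergence there is about -4, negative as expected for a sink.

Q2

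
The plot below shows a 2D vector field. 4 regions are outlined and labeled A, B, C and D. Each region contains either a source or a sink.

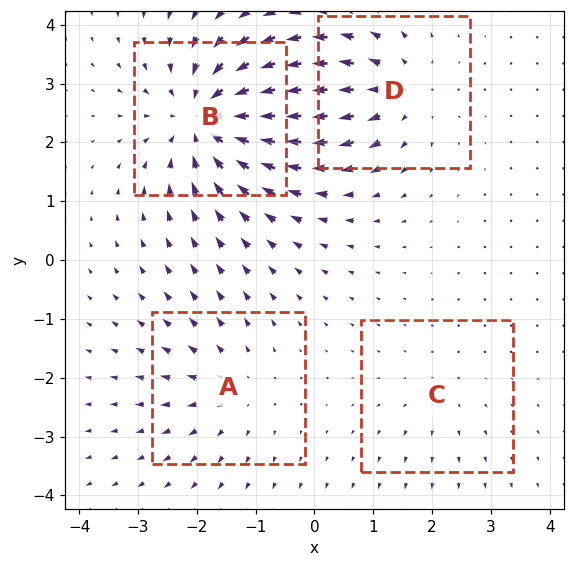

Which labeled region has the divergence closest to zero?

C

Divergence at each region's feature centre — A: about +3, B: about -7, C: about +2, D: about +4. Region C is closest to zero.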